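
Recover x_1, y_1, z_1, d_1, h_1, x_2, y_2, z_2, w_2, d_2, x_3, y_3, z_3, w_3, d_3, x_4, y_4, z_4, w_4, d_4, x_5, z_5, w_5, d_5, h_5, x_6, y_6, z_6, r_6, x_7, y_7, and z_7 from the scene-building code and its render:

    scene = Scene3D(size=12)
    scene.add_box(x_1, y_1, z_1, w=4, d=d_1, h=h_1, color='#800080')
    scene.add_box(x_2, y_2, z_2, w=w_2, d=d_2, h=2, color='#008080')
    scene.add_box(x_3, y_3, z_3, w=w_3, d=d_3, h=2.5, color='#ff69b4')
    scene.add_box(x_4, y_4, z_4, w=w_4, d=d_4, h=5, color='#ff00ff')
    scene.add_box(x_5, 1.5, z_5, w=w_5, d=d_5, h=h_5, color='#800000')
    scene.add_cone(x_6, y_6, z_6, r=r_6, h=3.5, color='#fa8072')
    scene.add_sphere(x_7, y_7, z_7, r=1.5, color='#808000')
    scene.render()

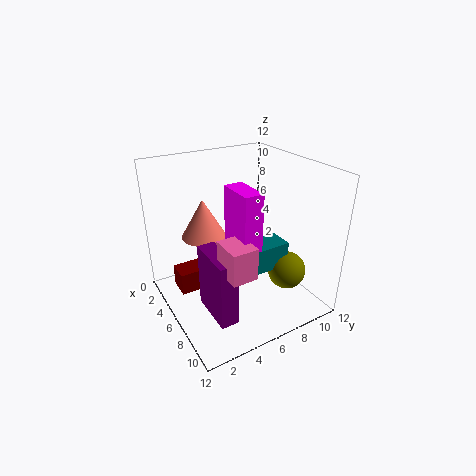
x_1 = 5.5; y_1 = 2.5; z_1 = 0.5; d_1 = 1.5; h_1 = 5.5; x_2 = 7.5; y_2 = 5; z_2 = 4.5; w_2 = 2; d_2 = 3.5; x_3 = 8; y_3 = 3; z_3 = 5; w_3 = 2.5; d_3 = 2; x_4 = 6.5; y_4 = 4.5; z_4 = 6; w_4 = 3; d_4 = 1.5; x_5 = 2; z_5 = 0.5; w_5 = 2; d_5 = 3.5; h_5 = 2; x_6 = 2.5; y_6 = 4.5; z_6 = 5; r_6 = 2; x_7 = 9.5; y_7 = 8.5; z_7 = 4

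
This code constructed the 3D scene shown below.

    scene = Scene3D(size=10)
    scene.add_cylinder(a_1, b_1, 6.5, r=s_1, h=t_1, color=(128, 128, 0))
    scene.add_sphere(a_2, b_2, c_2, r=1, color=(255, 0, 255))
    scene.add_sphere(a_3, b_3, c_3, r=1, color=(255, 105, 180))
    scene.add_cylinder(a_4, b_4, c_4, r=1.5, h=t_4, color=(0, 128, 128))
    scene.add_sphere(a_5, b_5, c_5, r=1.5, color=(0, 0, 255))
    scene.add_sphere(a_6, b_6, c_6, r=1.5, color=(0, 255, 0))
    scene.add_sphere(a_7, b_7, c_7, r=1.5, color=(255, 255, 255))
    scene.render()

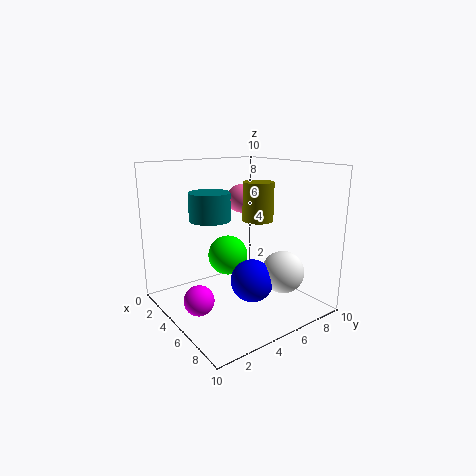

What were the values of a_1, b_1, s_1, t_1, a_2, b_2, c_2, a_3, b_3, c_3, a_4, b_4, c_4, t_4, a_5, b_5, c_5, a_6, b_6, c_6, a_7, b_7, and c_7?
a_1 = 6.5; b_1 = 5.5; s_1 = 1; t_1 = 2.5; a_2 = 5.5; b_2 = 1.5; c_2 = 1.5; a_3 = 4; b_3 = 6; c_3 = 7.5; a_4 = 3; b_4 = 4; c_4 = 6; t_4 = 2; a_5 = 6; b_5 = 5.5; c_5 = 2; a_6 = 3; b_6 = 5.5; c_6 = 3; a_7 = 7; b_7 = 7.5; c_7 = 2.5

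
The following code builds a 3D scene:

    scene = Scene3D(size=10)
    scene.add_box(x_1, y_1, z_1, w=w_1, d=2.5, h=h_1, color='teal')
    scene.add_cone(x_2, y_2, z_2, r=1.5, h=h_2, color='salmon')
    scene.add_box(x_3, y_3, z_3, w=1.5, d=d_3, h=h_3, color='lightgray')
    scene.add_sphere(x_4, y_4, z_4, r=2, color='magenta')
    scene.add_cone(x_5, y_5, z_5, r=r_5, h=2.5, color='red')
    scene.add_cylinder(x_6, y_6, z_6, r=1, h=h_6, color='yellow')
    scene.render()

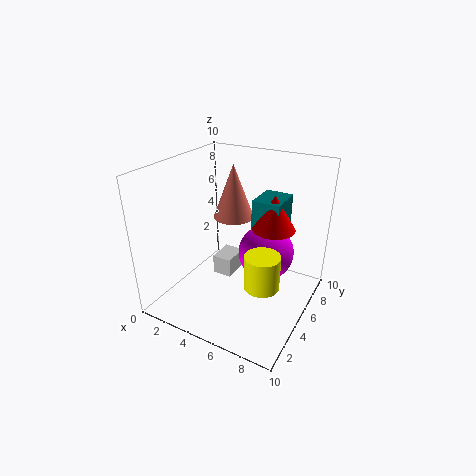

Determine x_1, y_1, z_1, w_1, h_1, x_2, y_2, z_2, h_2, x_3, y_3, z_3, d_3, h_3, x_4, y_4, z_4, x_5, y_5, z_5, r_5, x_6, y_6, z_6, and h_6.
x_1 = 5.5, y_1 = 6, z_1 = 3.5, w_1 = 2, h_1 = 4, x_2 = 3.5, y_2 = 7, z_2 = 5.5, h_2 = 4, x_3 = 2.5, y_3 = 5.5, z_3 = 1, d_3 = 2, h_3 = 1.5, x_4 = 6.5, y_4 = 6.5, z_4 = 3.5, x_5 = 7, y_5 = 6.5, z_5 = 5.5, r_5 = 1.5, x_6 = 8.5, y_6 = 1.5, z_6 = 4.5, h_6 = 2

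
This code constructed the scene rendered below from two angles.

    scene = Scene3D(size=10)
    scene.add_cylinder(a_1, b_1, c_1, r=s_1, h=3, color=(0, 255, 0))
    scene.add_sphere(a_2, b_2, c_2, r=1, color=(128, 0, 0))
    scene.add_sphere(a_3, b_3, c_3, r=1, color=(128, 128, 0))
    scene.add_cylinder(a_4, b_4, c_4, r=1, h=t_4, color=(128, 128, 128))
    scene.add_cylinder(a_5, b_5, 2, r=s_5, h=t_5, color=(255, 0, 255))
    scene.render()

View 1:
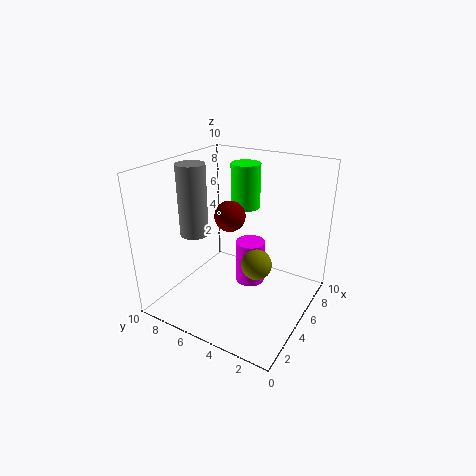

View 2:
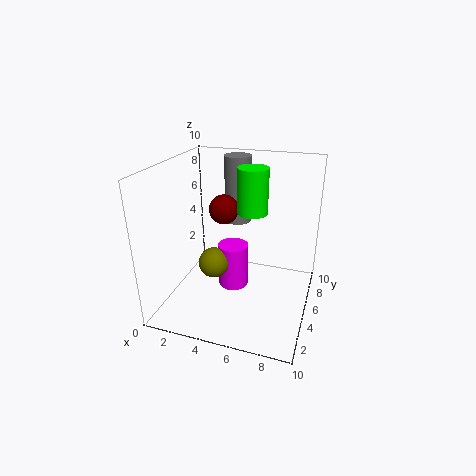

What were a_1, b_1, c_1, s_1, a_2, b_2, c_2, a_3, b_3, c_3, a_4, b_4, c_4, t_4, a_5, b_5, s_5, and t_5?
a_1 = 6
b_1 = 5
c_1 = 7
s_1 = 1
a_2 = 4
b_2 = 5
c_2 = 7
a_3 = 4
b_3 = 3
c_3 = 4
a_4 = 4
b_4 = 8
c_4 = 5
t_4 = 5
a_5 = 5
b_5 = 4
s_5 = 1
t_5 = 3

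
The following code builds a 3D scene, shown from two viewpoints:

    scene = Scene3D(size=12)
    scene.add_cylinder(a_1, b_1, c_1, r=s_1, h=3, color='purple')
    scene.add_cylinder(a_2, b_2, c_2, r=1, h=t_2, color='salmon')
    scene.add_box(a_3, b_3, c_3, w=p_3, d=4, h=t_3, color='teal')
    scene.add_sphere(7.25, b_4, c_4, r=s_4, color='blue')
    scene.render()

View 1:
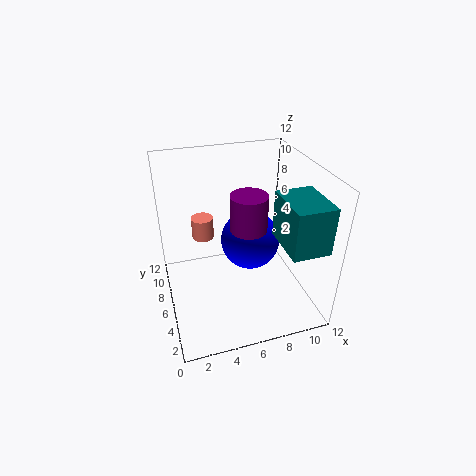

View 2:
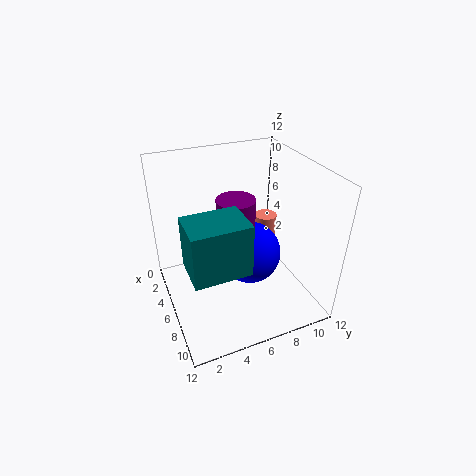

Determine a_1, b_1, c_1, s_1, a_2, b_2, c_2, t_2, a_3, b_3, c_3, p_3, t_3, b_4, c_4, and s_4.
a_1 = 6.75, b_1 = 5.5, c_1 = 7, s_1 = 1.5, a_2 = 3.75, b_2 = 9.75, c_2 = 4.25, t_2 = 2, a_3 = 8.5, b_3 = 0.75, c_3 = 6.75, p_3 = 3, t_3 = 3.75, b_4 = 6.5, c_4 = 5.25, s_4 = 2.5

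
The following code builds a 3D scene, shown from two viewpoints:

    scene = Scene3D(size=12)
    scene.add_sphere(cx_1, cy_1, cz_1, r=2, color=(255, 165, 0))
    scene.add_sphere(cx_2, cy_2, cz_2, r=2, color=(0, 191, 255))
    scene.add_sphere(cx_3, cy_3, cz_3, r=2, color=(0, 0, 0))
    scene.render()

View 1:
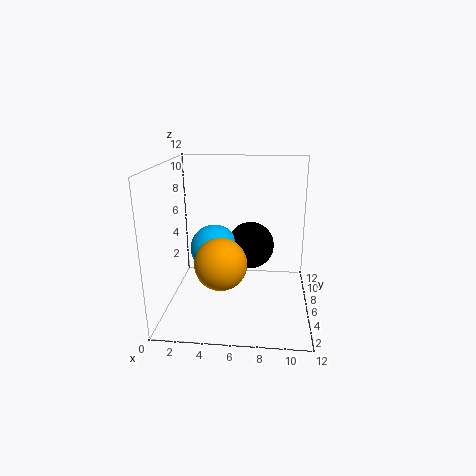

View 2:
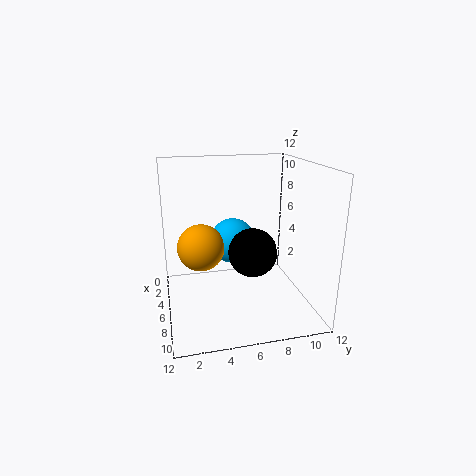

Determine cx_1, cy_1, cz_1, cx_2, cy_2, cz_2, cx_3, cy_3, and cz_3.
cx_1 = 5, cy_1 = 3, cz_1 = 5, cx_2 = 4, cy_2 = 6, cz_2 = 5, cx_3 = 7, cy_3 = 7, cz_3 = 5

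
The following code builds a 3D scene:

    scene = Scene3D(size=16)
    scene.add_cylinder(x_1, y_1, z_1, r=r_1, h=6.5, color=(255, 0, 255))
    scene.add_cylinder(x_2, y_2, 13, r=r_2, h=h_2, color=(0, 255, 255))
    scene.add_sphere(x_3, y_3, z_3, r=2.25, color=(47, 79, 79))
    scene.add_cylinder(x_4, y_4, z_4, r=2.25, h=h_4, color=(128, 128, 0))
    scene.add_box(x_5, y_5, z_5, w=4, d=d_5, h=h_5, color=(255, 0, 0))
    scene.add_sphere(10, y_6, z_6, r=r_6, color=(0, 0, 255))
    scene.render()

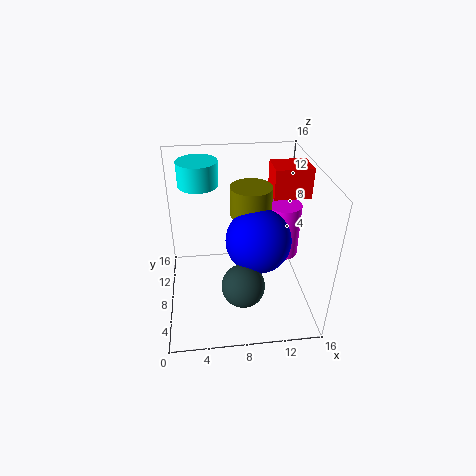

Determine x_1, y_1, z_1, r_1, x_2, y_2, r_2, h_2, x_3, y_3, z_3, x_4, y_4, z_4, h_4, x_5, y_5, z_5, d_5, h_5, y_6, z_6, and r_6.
x_1 = 13.75, y_1 = 10.5, z_1 = 4, r_1 = 2, x_2 = 4, y_2 = 11.5, r_2 = 2.25, h_2 = 2.75, x_3 = 8, y_3 = 3.5, z_3 = 5, x_4 = 9.5, y_4 = 8.75, z_4 = 10.5, h_4 = 3.25, x_5 = 11.75, y_5 = 7.75, z_5 = 12.5, d_5 = 3.25, h_5 = 3.25, y_6 = 6.5, z_6 = 8.5, r_6 = 3.5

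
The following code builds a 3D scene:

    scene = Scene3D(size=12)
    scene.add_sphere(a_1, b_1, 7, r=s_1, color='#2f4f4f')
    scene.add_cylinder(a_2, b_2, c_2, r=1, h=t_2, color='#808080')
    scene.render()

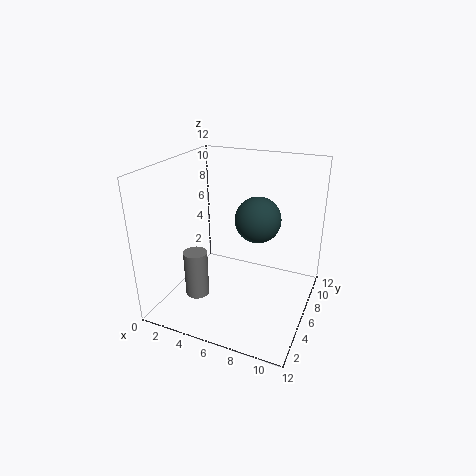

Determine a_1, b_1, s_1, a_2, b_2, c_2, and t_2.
a_1 = 7, b_1 = 8, s_1 = 2, a_2 = 3, b_2 = 4, c_2 = 1, t_2 = 4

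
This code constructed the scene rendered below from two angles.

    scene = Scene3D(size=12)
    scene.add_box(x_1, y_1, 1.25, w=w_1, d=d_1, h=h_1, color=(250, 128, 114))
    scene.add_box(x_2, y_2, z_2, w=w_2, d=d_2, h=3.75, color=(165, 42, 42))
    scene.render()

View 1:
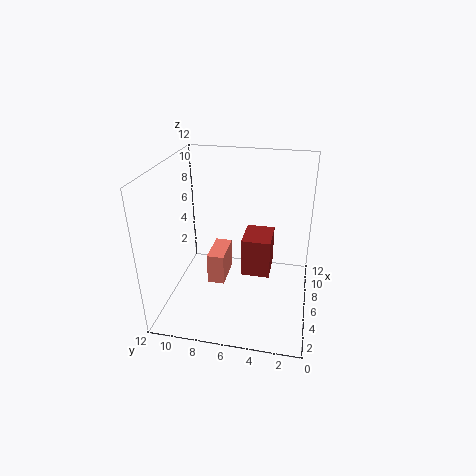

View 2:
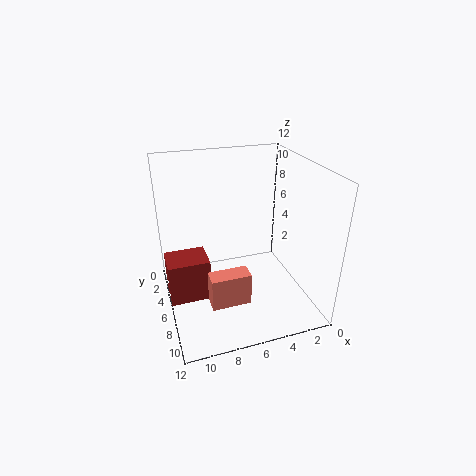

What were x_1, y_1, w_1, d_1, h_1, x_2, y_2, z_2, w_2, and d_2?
x_1 = 5.75; y_1 = 7.25; w_1 = 3.25; d_1 = 1.5; h_1 = 2.75; x_2 = 8.5; y_2 = 3.5; z_2 = 0.5; w_2 = 3.5; d_2 = 2.75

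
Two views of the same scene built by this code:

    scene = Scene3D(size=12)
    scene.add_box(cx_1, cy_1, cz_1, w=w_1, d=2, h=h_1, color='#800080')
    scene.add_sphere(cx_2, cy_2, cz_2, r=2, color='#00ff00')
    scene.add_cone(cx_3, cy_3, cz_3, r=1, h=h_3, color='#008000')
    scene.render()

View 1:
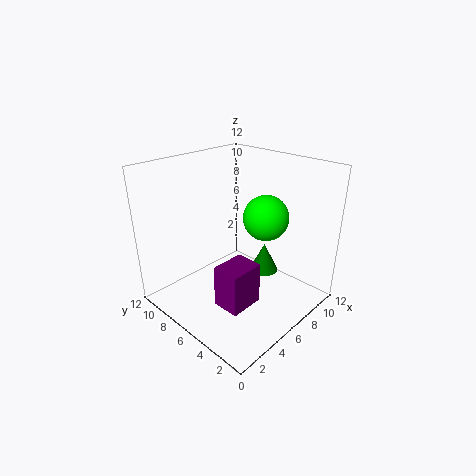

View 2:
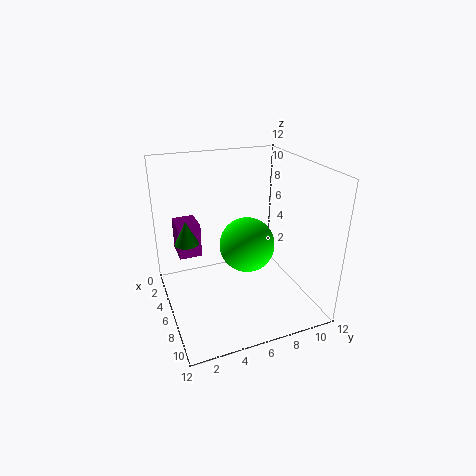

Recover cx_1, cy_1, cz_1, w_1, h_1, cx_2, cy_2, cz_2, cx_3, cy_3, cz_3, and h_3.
cx_1 = 1, cy_1 = 1.5, cz_1 = 3.5, w_1 = 2.5, h_1 = 3, cx_2 = 9, cy_2 = 5.5, cz_2 = 7, cx_3 = 4.5, cy_3 = 2, cz_3 = 5.5, h_3 = 2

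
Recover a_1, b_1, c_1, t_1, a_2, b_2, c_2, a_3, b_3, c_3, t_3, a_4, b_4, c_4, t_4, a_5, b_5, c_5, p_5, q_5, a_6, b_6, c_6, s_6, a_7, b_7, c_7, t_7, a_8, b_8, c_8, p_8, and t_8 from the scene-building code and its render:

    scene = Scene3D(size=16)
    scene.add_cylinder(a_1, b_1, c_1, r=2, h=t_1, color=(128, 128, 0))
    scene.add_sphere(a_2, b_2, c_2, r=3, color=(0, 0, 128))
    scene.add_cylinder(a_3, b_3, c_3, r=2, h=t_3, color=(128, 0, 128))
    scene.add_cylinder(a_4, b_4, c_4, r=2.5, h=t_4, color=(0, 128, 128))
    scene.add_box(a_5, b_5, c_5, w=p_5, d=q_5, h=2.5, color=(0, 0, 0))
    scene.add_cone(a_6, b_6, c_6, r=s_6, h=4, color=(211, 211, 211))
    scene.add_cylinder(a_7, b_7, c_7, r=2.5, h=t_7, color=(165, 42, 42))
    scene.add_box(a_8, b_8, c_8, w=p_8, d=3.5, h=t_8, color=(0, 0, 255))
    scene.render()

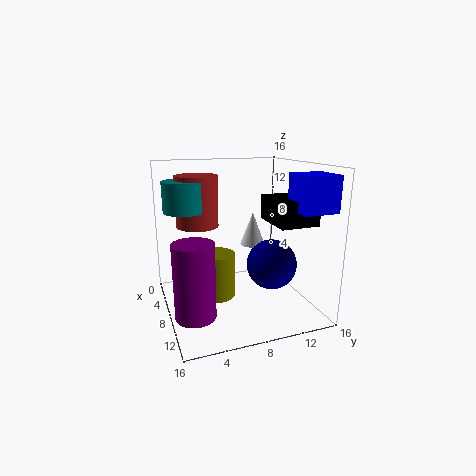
a_1 = 8, b_1 = 5.5, c_1 = 1.5, t_1 = 5, a_2 = 7.5, b_2 = 12.5, c_2 = 4, a_3 = 12.5, b_3 = 2, c_3 = 2, t_3 = 7.5, a_4 = 4, b_4 = 3, c_4 = 10.5, t_4 = 3.5, a_5 = 9.5, b_5 = 10, c_5 = 10.5, p_5 = 5, q_5 = 4, a_6 = 5, b_6 = 11, c_6 = 6, s_6 = 1.5, a_7 = 3.5, b_7 = 4.5, c_7 = 8.5, t_7 = 6, a_8 = 12.5, b_8 = 11.5, c_8 = 12, p_8 = 3.5, t_8 = 3.5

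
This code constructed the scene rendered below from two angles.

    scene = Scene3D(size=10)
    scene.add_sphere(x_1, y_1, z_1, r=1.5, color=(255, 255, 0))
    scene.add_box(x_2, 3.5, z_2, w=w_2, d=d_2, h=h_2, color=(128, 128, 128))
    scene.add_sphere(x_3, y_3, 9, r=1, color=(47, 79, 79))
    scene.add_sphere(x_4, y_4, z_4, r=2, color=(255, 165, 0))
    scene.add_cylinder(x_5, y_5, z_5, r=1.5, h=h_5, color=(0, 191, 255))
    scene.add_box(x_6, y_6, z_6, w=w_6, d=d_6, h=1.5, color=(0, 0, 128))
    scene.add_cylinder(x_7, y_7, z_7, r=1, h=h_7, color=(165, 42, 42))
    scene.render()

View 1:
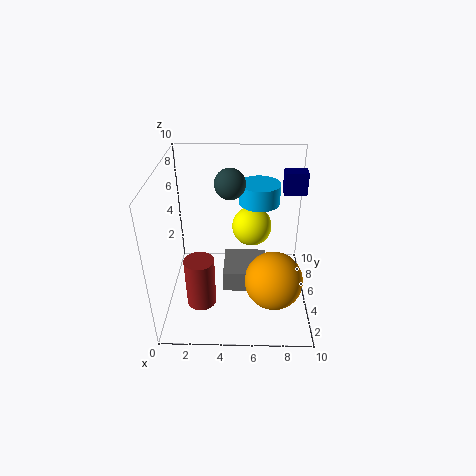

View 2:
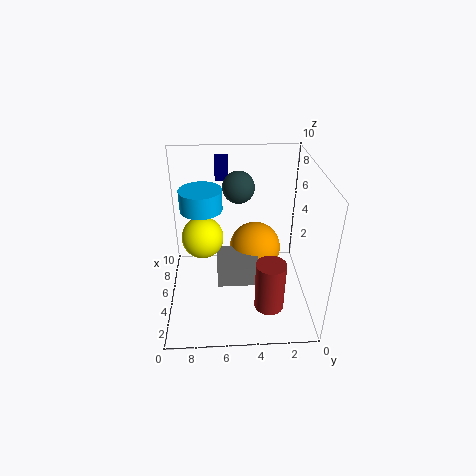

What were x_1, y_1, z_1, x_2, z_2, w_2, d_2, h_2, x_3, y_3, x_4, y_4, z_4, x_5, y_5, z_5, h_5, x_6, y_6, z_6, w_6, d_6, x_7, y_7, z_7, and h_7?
x_1 = 6
y_1 = 7.5
z_1 = 4.5
x_2 = 4
z_2 = 1.5
w_2 = 3
d_2 = 3
h_2 = 1.5
x_3 = 4.5
y_3 = 5
x_4 = 7.5
y_4 = 3.5
z_4 = 2.5
x_5 = 6.5
y_5 = 7.5
z_5 = 6.5
h_5 = 1.5
x_6 = 8
y_6 = 5.5
z_6 = 8
w_6 = 1.5
d_6 = 1
x_7 = 2.5
y_7 = 3
z_7 = 1
h_7 = 3.5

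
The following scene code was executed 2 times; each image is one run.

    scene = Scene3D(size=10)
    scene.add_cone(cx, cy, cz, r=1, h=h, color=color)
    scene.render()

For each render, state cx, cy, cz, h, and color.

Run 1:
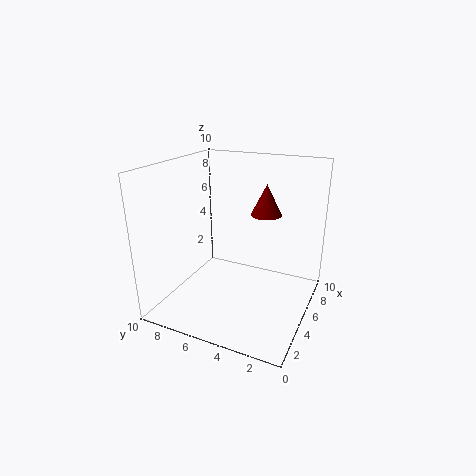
cx = 5, cy = 3, cz = 7, h = 2, color = 'maroon'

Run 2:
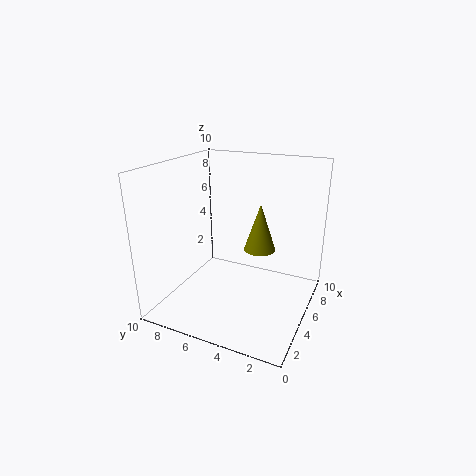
cx = 4, cy = 3, cz = 5, h = 3, color = 'olive'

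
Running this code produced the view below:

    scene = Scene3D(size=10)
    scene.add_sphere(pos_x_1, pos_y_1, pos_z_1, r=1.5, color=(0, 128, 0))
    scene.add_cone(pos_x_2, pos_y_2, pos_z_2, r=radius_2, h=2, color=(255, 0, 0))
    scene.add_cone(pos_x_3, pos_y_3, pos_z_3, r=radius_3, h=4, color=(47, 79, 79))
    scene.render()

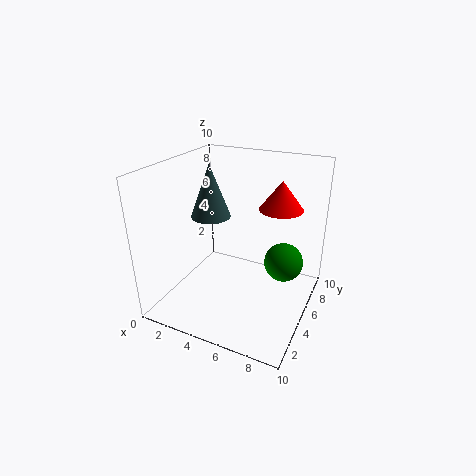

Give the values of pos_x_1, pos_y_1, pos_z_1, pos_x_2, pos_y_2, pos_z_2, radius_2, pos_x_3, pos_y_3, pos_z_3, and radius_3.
pos_x_1 = 7.5; pos_y_1 = 8; pos_z_1 = 2; pos_x_2 = 7.5; pos_y_2 = 6.5; pos_z_2 = 7; radius_2 = 1.5; pos_x_3 = 2; pos_y_3 = 6.5; pos_z_3 = 5.5; radius_3 = 1.5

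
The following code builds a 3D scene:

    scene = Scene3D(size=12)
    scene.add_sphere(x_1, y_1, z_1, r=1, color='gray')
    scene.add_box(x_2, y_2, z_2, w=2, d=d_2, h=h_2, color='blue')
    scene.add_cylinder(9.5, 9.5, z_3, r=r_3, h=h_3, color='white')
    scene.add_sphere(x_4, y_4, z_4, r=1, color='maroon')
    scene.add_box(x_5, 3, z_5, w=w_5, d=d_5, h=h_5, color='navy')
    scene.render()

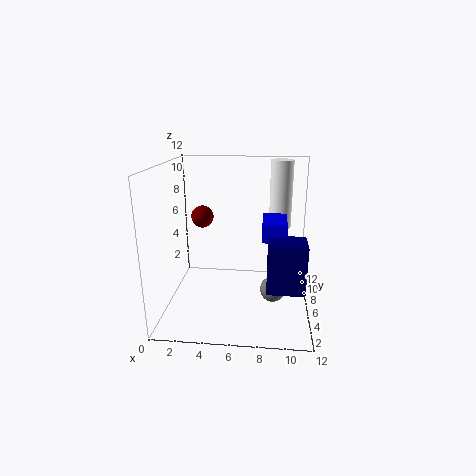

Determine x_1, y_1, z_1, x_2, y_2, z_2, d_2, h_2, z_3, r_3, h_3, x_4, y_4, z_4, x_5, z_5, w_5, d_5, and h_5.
x_1 = 9, y_1 = 4, z_1 = 2.5, x_2 = 8, y_2 = 5, z_2 = 6, d_2 = 3.5, h_2 = 1.5, z_3 = 6, r_3 = 1, h_3 = 6, x_4 = 2.5, y_4 = 8.5, z_4 = 7, x_5 = 8.5, z_5 = 2.5, w_5 = 3, d_5 = 2.5, h_5 = 4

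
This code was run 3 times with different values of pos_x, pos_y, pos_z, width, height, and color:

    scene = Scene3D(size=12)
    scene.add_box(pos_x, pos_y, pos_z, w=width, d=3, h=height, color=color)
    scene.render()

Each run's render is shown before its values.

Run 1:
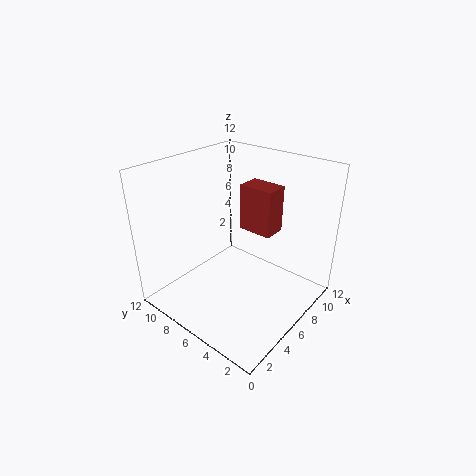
pos_x = 7.5, pos_y = 4, pos_z = 6, width = 2, height = 4, color = 'brown'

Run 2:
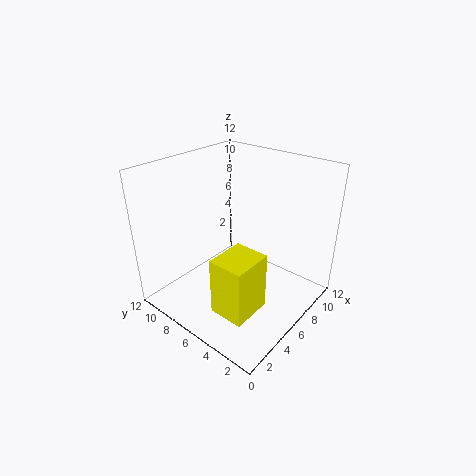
pos_x = 2.5, pos_y = 3, pos_z = 0.5, width = 3.5, height = 5, color = 'yellow'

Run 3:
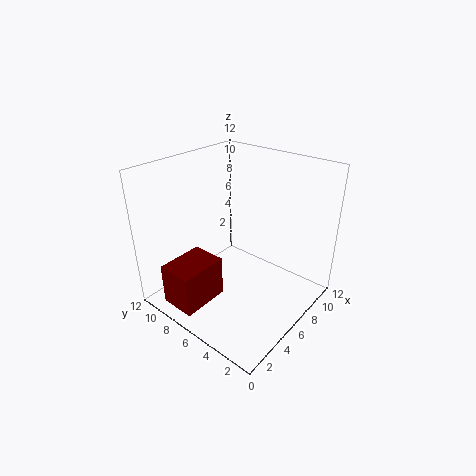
pos_x = 0.5, pos_y = 6.5, pos_z = 1, width = 4, height = 3.5, color = 'maroon'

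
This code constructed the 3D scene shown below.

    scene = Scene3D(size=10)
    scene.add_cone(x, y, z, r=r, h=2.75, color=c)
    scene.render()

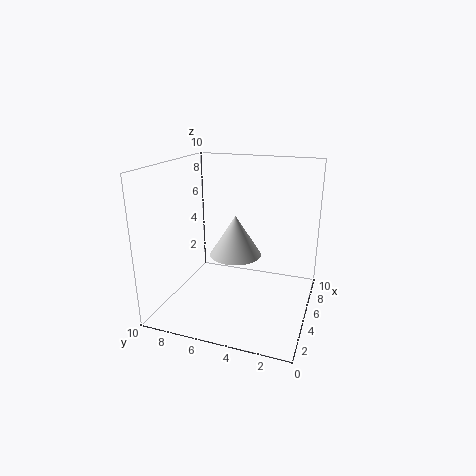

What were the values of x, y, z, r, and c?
x = 4.5
y = 5
z = 4
r = 1.75
c = 'lightgray'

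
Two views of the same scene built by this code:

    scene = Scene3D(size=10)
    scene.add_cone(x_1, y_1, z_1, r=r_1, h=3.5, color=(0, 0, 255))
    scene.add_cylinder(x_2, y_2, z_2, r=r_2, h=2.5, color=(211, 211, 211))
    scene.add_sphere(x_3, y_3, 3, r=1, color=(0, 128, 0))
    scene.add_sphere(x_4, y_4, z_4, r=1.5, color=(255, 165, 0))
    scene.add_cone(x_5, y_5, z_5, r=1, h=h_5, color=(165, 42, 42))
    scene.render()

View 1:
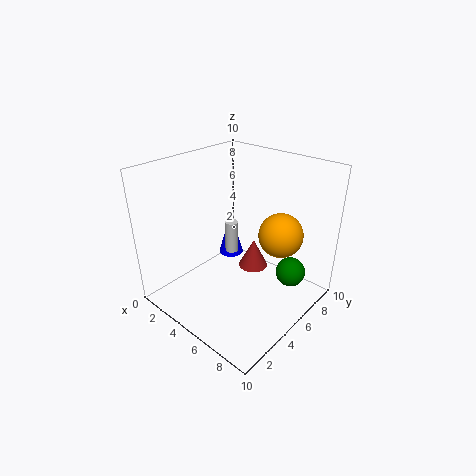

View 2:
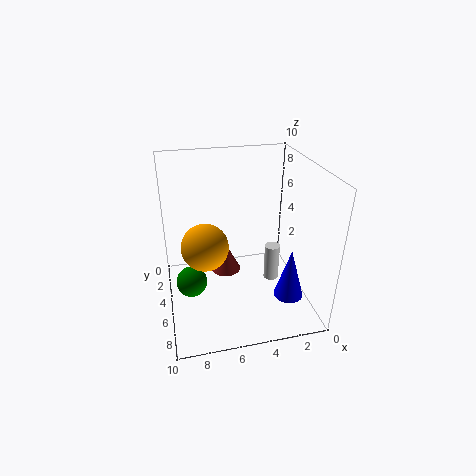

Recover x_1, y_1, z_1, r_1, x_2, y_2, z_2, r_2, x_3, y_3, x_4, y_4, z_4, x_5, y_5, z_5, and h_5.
x_1 = 2; y_1 = 7.5; z_1 = 1.5; r_1 = 1; x_2 = 3; y_2 = 6.5; z_2 = 2.5; r_2 = 0.5; x_3 = 8.5; y_3 = 6.5; x_4 = 7.5; y_4 = 6.5; z_4 = 5.5; x_5 = 6; y_5 = 5.5; z_5 = 3; h_5 = 2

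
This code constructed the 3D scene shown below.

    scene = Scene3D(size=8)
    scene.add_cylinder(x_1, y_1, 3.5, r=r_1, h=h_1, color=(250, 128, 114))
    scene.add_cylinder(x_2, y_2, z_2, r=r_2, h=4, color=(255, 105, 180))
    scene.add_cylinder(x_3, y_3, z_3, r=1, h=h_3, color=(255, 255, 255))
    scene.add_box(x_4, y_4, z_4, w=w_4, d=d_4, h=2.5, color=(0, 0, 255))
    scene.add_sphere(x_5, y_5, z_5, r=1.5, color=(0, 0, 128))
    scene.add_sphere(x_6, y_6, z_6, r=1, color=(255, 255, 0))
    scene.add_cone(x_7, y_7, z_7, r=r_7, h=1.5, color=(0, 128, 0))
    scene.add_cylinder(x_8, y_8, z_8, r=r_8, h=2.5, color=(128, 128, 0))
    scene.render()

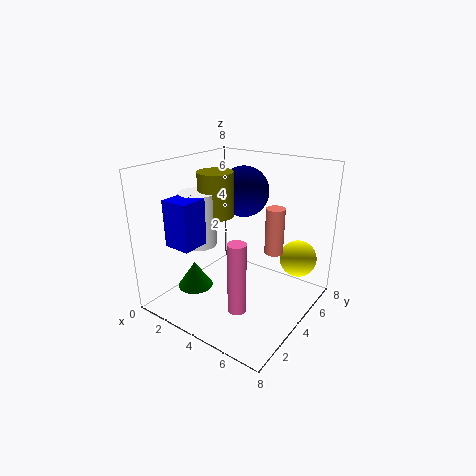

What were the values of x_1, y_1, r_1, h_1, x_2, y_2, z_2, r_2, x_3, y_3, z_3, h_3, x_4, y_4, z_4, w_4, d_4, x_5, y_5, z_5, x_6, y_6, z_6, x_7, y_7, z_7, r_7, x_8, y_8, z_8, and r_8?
x_1 = 6
y_1 = 4.5
r_1 = 0.5
h_1 = 2.5
x_2 = 5
y_2 = 2.5
z_2 = 0.5
r_2 = 0.5
x_3 = 2
y_3 = 3
z_3 = 3.5
h_3 = 3
x_4 = 1.5
y_4 = 1
z_4 = 4
w_4 = 1.5
d_4 = 1.5
x_5 = 3
y_5 = 6
z_5 = 6
x_6 = 7
y_6 = 5.5
z_6 = 3
x_7 = 2
y_7 = 2.5
z_7 = 1
r_7 = 1
x_8 = 2.5
y_8 = 4
z_8 = 5
r_8 = 1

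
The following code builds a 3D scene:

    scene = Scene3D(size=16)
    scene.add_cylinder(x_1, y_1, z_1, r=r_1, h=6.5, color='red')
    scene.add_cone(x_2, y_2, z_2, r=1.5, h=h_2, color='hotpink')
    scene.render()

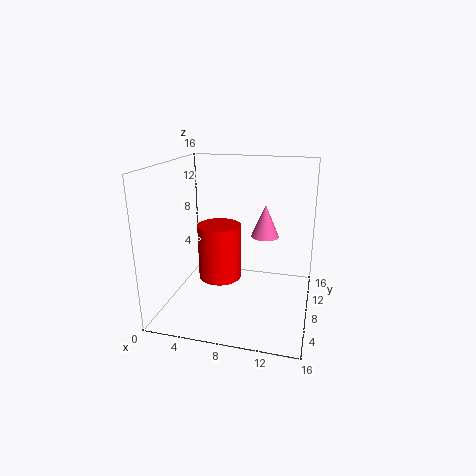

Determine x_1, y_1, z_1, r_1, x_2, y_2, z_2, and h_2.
x_1 = 5.5, y_1 = 9, z_1 = 2.5, r_1 = 2.5, x_2 = 11, y_2 = 8, z_2 = 8.5, h_2 = 3.5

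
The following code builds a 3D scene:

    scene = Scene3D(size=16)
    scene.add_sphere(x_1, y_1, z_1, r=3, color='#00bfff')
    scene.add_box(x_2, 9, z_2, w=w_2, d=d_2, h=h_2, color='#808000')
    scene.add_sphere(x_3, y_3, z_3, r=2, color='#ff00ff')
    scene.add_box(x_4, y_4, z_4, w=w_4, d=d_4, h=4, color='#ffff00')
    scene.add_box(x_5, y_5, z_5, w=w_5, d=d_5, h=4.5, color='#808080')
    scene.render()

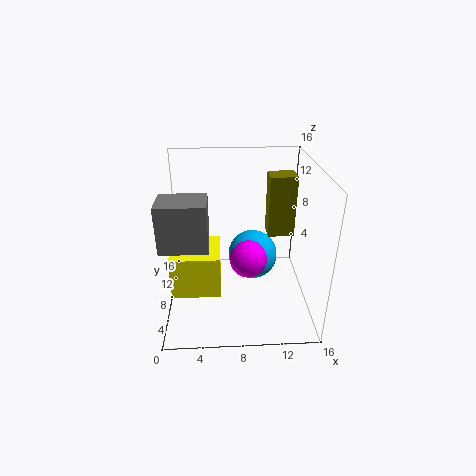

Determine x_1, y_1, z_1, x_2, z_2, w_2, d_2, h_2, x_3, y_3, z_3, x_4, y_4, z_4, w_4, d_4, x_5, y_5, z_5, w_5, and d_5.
x_1 = 10, y_1 = 11, z_1 = 4, x_2 = 11.5, z_2 = 7.5, w_2 = 3, d_2 = 2.5, h_2 = 7, x_3 = 9, y_3 = 6, z_3 = 6.5, x_4 = 1.5, y_4 = 0.5, z_4 = 6, w_4 = 4.5, d_4 = 4.5, x_5 = 0.5, y_5 = 1.5, z_5 = 10, w_5 = 4.5, d_5 = 3.5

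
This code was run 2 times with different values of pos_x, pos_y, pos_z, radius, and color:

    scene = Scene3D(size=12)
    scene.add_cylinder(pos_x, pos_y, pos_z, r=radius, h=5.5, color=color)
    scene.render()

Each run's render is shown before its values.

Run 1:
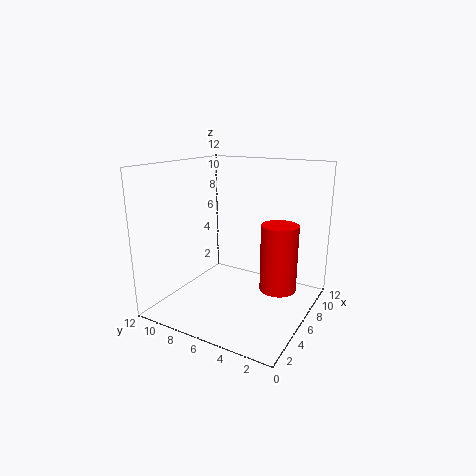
pos_x = 6.5; pos_y = 2.5; pos_z = 2; radius = 1.5; color = 'red'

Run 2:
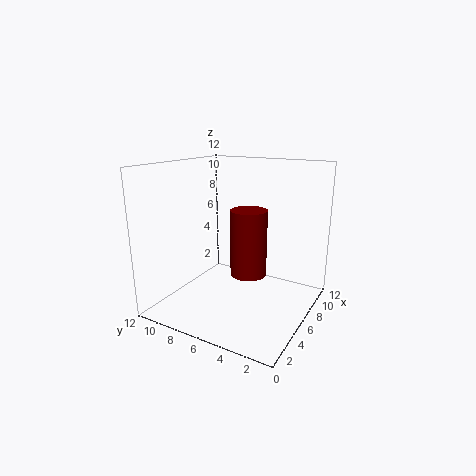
pos_x = 6; pos_y = 5; pos_z = 3; radius = 1.5; color = 'maroon'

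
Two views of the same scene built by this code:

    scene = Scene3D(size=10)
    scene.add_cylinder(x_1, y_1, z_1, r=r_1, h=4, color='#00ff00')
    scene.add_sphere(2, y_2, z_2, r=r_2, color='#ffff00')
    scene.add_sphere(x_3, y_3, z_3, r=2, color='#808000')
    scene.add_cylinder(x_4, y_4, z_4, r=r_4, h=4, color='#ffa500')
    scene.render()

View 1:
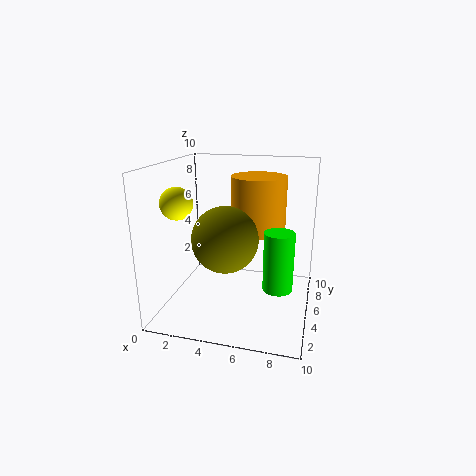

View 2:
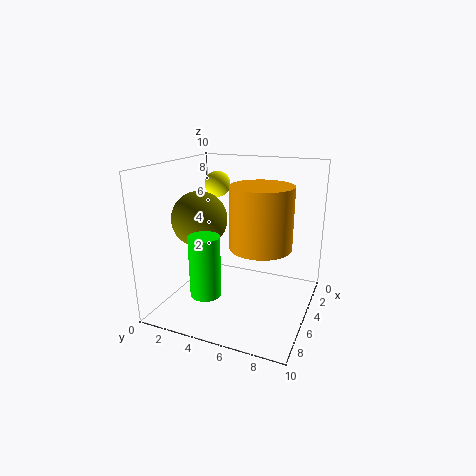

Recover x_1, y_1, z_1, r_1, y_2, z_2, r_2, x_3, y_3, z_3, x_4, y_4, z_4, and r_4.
x_1 = 8
y_1 = 4
z_1 = 2
r_1 = 1
y_2 = 2
z_2 = 8
r_2 = 1
x_3 = 5
y_3 = 2
z_3 = 6
x_4 = 6
y_4 = 7
z_4 = 5
r_4 = 2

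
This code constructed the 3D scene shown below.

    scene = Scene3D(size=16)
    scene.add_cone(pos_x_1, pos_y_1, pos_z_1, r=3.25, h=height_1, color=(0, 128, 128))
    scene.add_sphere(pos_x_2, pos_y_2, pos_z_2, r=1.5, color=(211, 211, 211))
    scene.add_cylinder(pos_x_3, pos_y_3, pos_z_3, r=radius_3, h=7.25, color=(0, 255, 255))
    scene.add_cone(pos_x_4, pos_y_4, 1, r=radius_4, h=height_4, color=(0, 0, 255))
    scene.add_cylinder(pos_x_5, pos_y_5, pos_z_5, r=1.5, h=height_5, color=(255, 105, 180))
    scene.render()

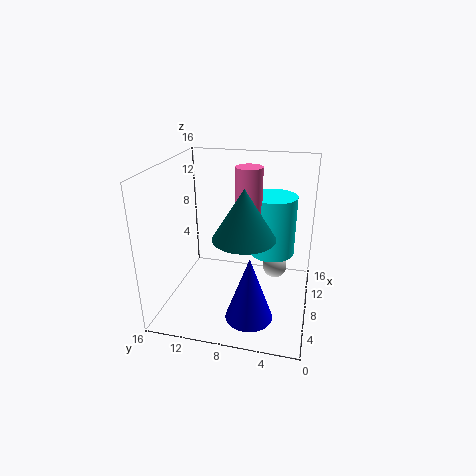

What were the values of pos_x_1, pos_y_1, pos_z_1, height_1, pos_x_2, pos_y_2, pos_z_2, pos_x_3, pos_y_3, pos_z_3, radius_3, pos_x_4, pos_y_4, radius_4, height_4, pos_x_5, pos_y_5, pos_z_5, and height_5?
pos_x_1 = 5.5; pos_y_1 = 6.75; pos_z_1 = 9.25; height_1 = 5.25; pos_x_2 = 12.25; pos_y_2 = 4.25; pos_z_2 = 2.5; pos_x_3 = 12.25; pos_y_3 = 4.75; pos_z_3 = 4.5; radius_3 = 2.75; pos_x_4 = 3.75; pos_y_4 = 5.75; radius_4 = 2.5; height_4 = 7; pos_x_5 = 10; pos_y_5 = 7.25; pos_z_5 = 9.75; height_5 = 5.75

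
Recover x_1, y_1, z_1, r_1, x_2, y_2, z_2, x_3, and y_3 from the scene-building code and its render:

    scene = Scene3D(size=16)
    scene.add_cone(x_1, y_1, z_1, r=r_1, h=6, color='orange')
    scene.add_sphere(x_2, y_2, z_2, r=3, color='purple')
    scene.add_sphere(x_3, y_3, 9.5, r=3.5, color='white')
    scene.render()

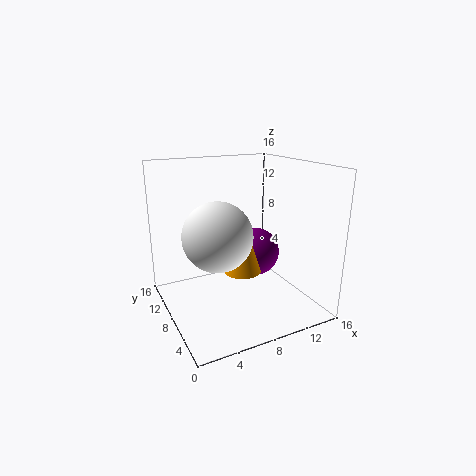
x_1 = 7.5, y_1 = 6, z_1 = 5, r_1 = 2, x_2 = 12, y_2 = 11, z_2 = 4.5, x_3 = 4.5, y_3 = 5.5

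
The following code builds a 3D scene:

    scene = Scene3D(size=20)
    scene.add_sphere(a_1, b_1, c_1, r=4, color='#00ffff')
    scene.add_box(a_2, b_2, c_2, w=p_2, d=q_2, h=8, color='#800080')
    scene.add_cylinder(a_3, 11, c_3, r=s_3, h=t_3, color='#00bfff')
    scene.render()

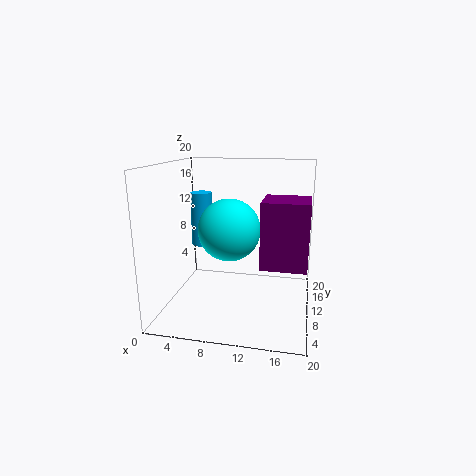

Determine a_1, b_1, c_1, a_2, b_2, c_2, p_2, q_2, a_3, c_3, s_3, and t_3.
a_1 = 9.5
b_1 = 7
c_1 = 12
a_2 = 14
b_2 = 3
c_2 = 8.5
p_2 = 5.5
q_2 = 5.5
a_3 = 4.5
c_3 = 8.5
s_3 = 1.5
t_3 = 7.5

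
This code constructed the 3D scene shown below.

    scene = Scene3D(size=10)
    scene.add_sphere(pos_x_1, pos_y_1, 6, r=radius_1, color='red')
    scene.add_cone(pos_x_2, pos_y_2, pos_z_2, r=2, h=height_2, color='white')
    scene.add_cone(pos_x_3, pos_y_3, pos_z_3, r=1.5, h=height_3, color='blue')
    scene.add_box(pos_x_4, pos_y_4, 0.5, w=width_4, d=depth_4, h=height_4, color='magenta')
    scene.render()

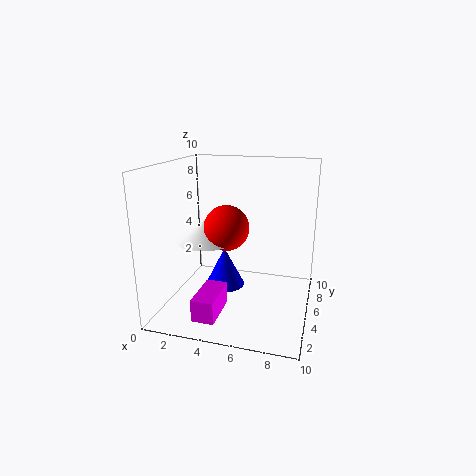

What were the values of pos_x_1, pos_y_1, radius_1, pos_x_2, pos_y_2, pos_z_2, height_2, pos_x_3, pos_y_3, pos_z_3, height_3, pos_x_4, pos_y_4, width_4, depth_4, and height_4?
pos_x_1 = 4.5, pos_y_1 = 4, radius_1 = 1.5, pos_x_2 = 3, pos_y_2 = 4, pos_z_2 = 5, height_2 = 1.5, pos_x_3 = 3.5, pos_y_3 = 6.5, pos_z_3 = 0.5, height_3 = 3, pos_x_4 = 3, pos_y_4 = 1, width_4 = 1.5, depth_4 = 3, height_4 = 1.5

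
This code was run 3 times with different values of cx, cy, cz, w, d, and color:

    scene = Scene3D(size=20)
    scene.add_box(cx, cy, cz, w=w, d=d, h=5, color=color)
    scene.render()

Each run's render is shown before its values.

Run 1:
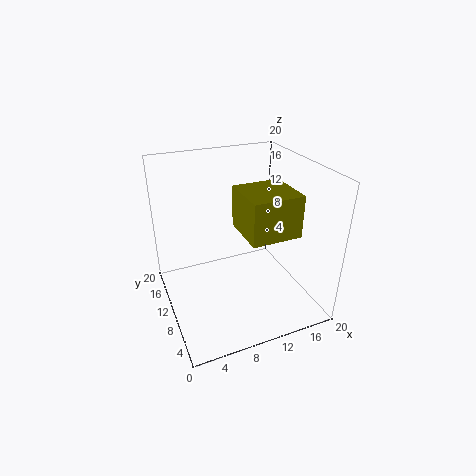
cx = 8, cy = 1, cz = 14, w = 6, d = 6, color = 'olive'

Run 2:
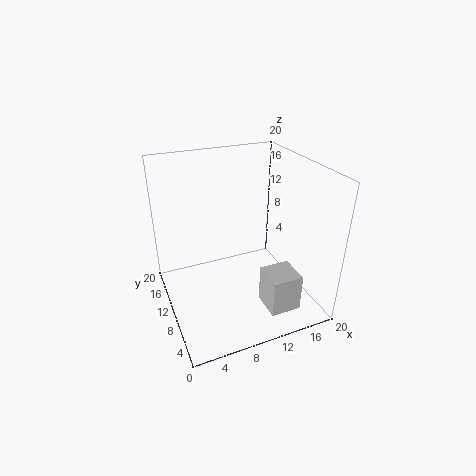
cx = 11, cy = 1, cz = 3, w = 4, d = 4, color = 'lightgray'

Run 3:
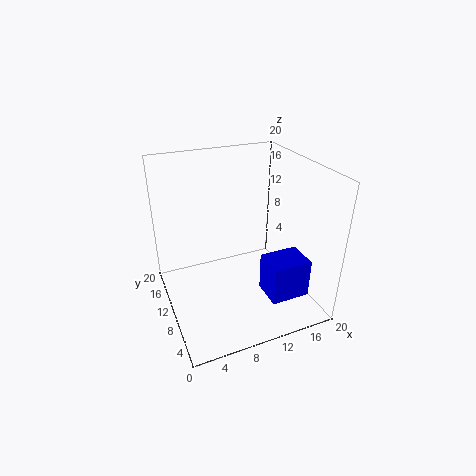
cx = 11, cy = 1, cz = 5, w = 5, d = 4, color = 'blue'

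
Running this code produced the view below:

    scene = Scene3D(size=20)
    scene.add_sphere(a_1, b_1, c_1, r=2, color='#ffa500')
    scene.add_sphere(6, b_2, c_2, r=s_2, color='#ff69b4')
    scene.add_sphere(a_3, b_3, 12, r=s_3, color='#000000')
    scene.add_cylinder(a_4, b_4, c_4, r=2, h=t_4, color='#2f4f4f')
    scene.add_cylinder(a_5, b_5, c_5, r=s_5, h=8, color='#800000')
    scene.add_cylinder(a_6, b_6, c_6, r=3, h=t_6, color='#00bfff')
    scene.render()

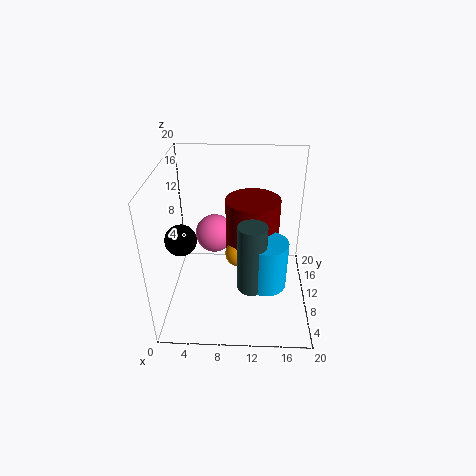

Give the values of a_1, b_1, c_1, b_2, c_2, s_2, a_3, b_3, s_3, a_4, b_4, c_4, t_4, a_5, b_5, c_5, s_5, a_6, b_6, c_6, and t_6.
a_1 = 10, b_1 = 12, c_1 = 6, b_2 = 16, c_2 = 7, s_2 = 3, a_3 = 3, b_3 = 6, s_3 = 2, a_4 = 12, b_4 = 8, c_4 = 3, t_4 = 10, a_5 = 12, b_5 = 14, c_5 = 6, s_5 = 4, a_6 = 14, b_6 = 9, c_6 = 3, t_6 = 7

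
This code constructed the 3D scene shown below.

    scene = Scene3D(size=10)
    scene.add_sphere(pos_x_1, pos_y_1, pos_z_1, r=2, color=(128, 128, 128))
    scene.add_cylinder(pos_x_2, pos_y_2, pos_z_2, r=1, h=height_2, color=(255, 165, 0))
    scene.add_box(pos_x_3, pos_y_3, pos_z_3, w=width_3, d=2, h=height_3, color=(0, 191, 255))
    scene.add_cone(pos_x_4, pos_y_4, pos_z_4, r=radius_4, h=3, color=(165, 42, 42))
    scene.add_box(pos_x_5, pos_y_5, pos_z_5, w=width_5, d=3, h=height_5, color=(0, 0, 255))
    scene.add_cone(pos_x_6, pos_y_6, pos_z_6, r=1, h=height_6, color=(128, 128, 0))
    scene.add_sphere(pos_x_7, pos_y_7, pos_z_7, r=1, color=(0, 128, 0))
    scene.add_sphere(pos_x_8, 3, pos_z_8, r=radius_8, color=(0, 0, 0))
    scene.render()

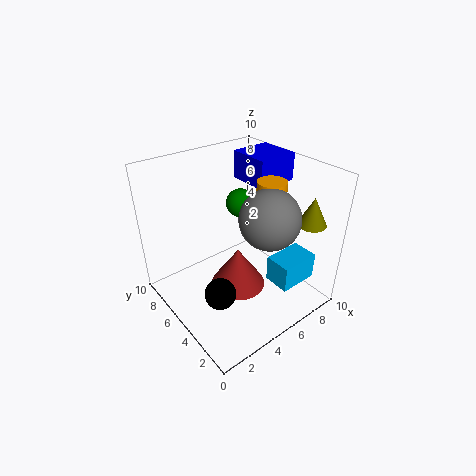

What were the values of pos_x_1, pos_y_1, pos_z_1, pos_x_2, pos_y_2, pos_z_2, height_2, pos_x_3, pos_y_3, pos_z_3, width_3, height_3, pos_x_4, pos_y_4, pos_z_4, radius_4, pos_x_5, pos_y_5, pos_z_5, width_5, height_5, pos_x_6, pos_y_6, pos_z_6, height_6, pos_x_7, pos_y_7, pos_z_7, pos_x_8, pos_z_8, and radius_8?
pos_x_1 = 6
pos_y_1 = 3
pos_z_1 = 7
pos_x_2 = 7
pos_y_2 = 4
pos_z_2 = 7
height_2 = 2
pos_x_3 = 7
pos_y_3 = 2
pos_z_3 = 1
width_3 = 3
height_3 = 2
pos_x_4 = 5
pos_y_4 = 5
pos_z_4 = 1
radius_4 = 2
pos_x_5 = 7
pos_y_5 = 5
pos_z_5 = 8
width_5 = 3
height_5 = 2
pos_x_6 = 9
pos_y_6 = 2
pos_z_6 = 6
height_6 = 2
pos_x_7 = 6
pos_y_7 = 6
pos_z_7 = 7
pos_x_8 = 2
pos_z_8 = 3
radius_8 = 1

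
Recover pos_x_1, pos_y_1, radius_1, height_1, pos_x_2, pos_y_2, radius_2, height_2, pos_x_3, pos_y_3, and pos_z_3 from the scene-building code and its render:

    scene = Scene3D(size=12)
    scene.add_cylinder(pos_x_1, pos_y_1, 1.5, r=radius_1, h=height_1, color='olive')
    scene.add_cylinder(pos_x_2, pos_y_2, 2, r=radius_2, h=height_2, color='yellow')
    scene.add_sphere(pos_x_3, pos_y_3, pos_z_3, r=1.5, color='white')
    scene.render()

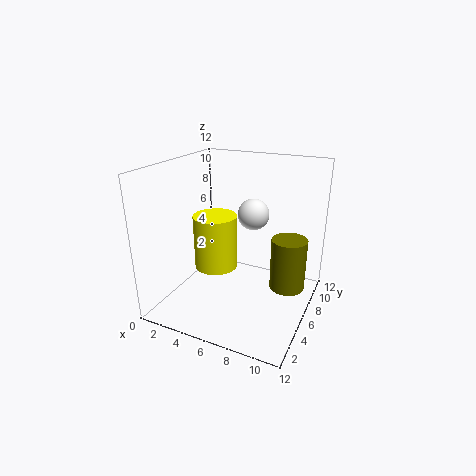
pos_x_1 = 10, pos_y_1 = 7.5, radius_1 = 1.5, height_1 = 4.5, pos_x_2 = 3, pos_y_2 = 7.5, radius_2 = 2, height_2 = 5, pos_x_3 = 5.5, pos_y_3 = 10.5, pos_z_3 = 6.5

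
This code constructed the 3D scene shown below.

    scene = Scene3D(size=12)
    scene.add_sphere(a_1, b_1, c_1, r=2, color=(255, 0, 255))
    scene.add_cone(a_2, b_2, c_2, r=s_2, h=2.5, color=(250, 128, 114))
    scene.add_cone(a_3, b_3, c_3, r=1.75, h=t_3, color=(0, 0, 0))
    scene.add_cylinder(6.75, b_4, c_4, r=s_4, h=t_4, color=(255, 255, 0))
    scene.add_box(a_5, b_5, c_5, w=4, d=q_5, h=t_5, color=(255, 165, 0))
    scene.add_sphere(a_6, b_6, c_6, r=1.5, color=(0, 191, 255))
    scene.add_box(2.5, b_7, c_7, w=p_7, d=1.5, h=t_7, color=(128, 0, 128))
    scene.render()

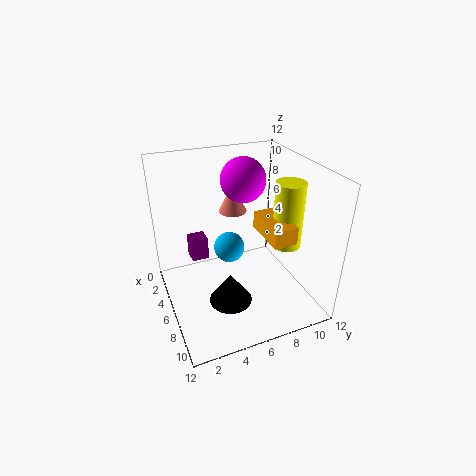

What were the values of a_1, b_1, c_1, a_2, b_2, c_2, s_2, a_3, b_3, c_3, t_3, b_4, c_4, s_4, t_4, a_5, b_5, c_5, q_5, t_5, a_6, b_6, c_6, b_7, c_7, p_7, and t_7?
a_1 = 3
b_1 = 7.75
c_1 = 9.75
a_2 = 3
b_2 = 6.75
c_2 = 7
s_2 = 1.25
a_3 = 8
b_3 = 4.5
c_3 = 1.5
t_3 = 2.5
b_4 = 10.25
c_4 = 4.75
s_4 = 1.25
t_4 = 5.75
a_5 = 4.75
b_5 = 8
c_5 = 6
q_5 = 2
t_5 = 1.5
a_6 = 2
b_6 = 6.75
c_6 = 2.5
b_7 = 2.5
c_7 = 3.25
p_7 = 1.5
t_7 = 2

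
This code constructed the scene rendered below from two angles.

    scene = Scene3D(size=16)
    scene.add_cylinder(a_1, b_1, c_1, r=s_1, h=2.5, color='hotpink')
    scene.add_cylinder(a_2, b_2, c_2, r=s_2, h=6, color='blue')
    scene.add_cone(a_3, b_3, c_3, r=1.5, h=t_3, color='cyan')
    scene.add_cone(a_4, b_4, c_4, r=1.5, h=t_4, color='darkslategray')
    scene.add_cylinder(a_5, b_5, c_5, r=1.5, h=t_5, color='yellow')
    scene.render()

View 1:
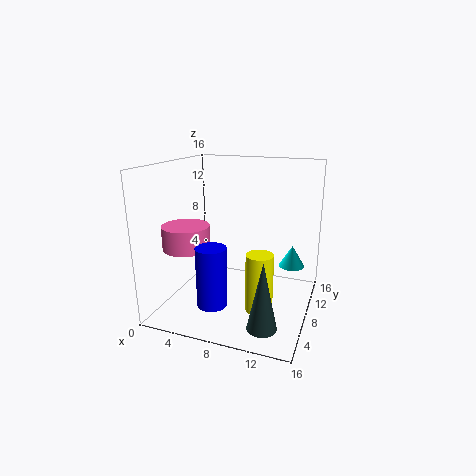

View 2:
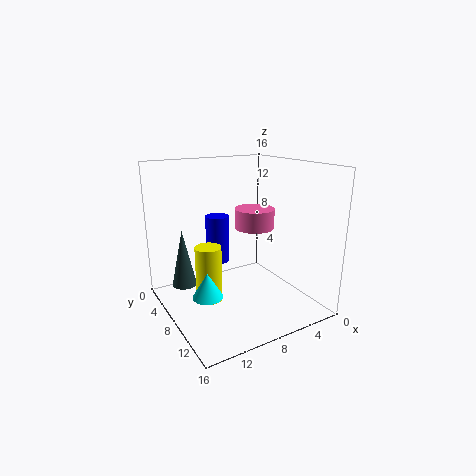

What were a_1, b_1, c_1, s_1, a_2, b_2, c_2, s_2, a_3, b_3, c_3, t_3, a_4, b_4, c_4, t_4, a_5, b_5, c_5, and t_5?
a_1 = 3.5
b_1 = 4.5
c_1 = 7.5
s_1 = 2.5
a_2 = 7.5
b_2 = 2
c_2 = 3
s_2 = 1.5
a_3 = 13.5
b_3 = 11.5
c_3 = 4
t_3 = 2.5
a_4 = 12.5
b_4 = 2.5
c_4 = 1
t_4 = 7
a_5 = 11
b_5 = 6.5
c_5 = 0.5
t_5 = 6.5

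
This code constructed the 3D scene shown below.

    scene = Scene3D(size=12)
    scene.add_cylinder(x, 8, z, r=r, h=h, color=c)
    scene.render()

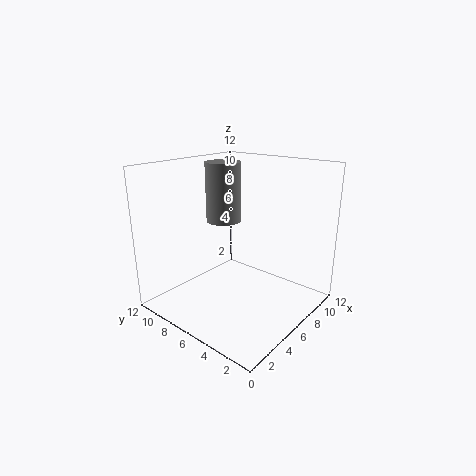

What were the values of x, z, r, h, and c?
x = 6.5, z = 7, r = 1.5, h = 5, c = 'gray'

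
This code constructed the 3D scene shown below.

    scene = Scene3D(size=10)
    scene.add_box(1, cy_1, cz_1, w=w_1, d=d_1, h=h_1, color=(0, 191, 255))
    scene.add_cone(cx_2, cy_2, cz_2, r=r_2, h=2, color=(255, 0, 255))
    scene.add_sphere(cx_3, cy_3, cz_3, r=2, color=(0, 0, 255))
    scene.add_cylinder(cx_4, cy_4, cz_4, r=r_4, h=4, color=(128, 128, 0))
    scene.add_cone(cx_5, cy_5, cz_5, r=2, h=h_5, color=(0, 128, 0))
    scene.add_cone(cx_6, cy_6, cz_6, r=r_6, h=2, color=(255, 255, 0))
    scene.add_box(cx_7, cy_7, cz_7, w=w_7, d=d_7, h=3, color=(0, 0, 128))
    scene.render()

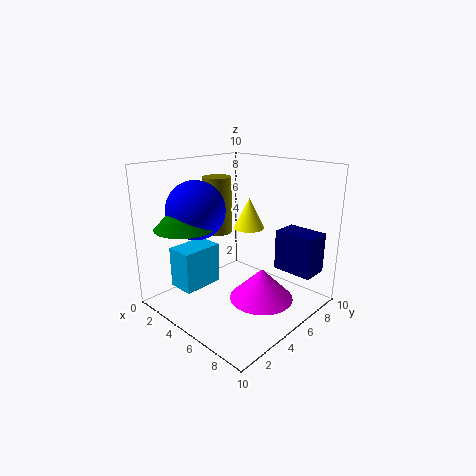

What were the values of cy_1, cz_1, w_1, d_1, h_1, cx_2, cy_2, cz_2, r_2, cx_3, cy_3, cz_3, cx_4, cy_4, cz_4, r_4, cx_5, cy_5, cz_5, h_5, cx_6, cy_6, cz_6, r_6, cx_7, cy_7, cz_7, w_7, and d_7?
cy_1 = 2
cz_1 = 1
w_1 = 2
d_1 = 3
h_1 = 3
cx_2 = 8
cy_2 = 4
cz_2 = 2
r_2 = 2
cx_3 = 3
cy_3 = 3
cz_3 = 7
cx_4 = 3
cy_4 = 5
cz_4 = 5
r_4 = 1
cx_5 = 3
cy_5 = 2
cz_5 = 6
h_5 = 2
cx_6 = 6
cy_6 = 5
cz_6 = 6
r_6 = 1
cx_7 = 6
cy_7 = 8
cz_7 = 2
w_7 = 3
d_7 = 2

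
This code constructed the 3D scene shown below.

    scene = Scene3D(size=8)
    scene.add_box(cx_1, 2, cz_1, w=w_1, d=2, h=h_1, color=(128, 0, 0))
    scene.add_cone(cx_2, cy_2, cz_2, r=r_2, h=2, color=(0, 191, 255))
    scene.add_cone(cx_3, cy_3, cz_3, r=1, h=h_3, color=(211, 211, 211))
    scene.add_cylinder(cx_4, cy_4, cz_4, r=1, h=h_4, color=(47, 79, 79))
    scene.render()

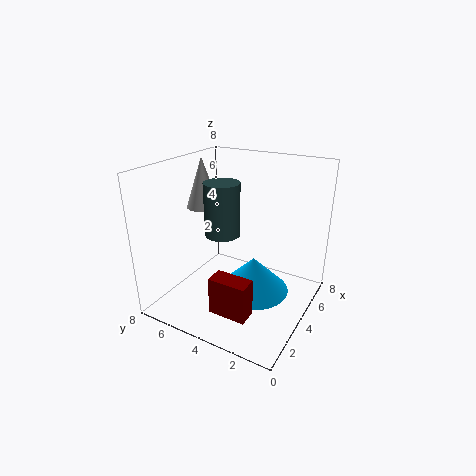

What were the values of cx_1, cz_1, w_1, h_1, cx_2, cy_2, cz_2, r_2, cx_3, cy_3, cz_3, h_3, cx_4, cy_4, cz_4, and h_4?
cx_1 = 1
cz_1 = 1
w_1 = 1
h_1 = 2
cx_2 = 4
cy_2 = 3
cz_2 = 1
r_2 = 2
cx_3 = 5
cy_3 = 7
cz_3 = 5
h_3 = 3
cx_4 = 4
cy_4 = 5
cz_4 = 4
h_4 = 3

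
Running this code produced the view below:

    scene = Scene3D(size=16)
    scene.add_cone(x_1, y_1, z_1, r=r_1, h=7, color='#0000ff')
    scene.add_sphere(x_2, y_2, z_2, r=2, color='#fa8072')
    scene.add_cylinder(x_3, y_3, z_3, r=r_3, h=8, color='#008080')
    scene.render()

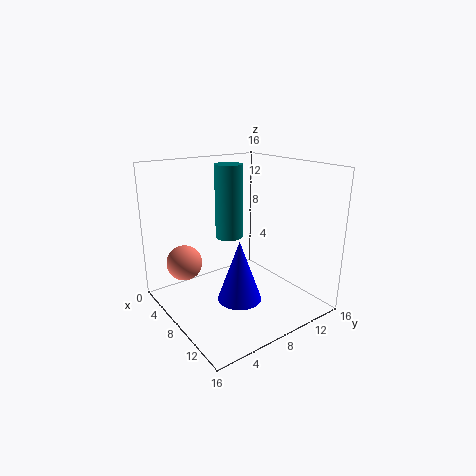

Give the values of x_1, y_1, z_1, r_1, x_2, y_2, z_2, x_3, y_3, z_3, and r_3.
x_1 = 9; y_1 = 7.5; z_1 = 1; r_1 = 2.5; x_2 = 4.5; y_2 = 3; z_2 = 5; x_3 = 7; y_3 = 7.5; z_3 = 8; r_3 = 1.5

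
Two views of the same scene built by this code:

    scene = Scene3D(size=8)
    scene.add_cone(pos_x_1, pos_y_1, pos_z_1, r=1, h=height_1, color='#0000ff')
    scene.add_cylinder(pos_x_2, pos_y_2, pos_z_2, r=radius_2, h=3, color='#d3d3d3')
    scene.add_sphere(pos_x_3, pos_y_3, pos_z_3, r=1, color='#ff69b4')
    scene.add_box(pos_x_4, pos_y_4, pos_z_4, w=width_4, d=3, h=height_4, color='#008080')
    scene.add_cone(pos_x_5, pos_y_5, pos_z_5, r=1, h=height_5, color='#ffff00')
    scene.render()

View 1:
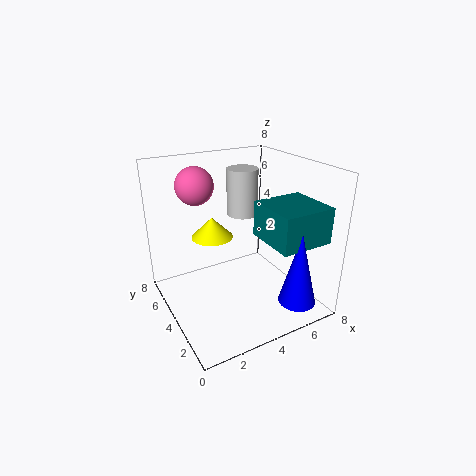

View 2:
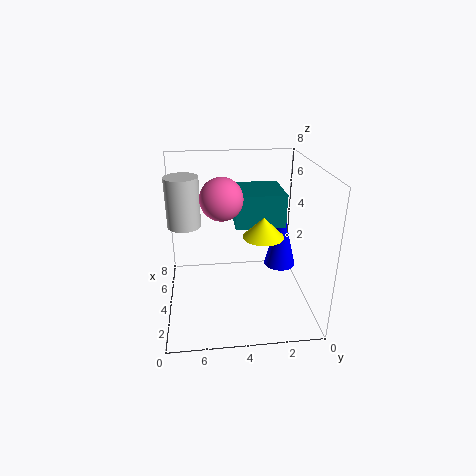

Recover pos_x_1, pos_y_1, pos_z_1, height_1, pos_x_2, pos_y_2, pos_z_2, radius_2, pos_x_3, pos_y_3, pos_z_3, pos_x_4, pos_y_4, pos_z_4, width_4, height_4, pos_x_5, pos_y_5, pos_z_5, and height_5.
pos_x_1 = 6
pos_y_1 = 1
pos_z_1 = 1
height_1 = 4
pos_x_2 = 6
pos_y_2 = 7
pos_z_2 = 4
radius_2 = 1
pos_x_3 = 2
pos_y_3 = 5
pos_z_3 = 7
pos_x_4 = 5
pos_y_4 = 1
pos_z_4 = 4
width_4 = 3
height_4 = 2
pos_x_5 = 2
pos_y_5 = 3
pos_z_5 = 5
height_5 = 1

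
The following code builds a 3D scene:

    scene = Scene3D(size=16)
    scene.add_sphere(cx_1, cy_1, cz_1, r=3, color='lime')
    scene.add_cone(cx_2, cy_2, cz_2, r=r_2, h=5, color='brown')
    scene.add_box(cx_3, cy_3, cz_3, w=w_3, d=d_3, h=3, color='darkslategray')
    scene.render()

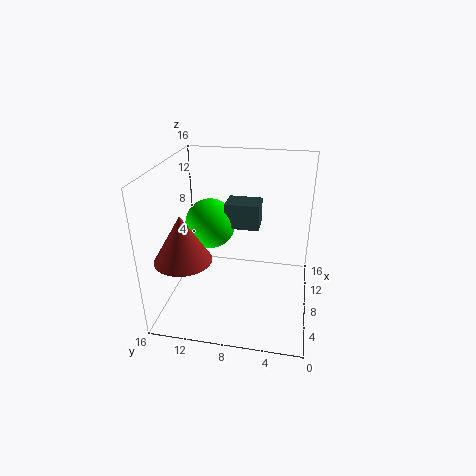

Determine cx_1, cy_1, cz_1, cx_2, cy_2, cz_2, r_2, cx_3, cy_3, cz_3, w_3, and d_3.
cx_1 = 11
cy_1 = 12
cz_1 = 8
cx_2 = 4
cy_2 = 13
cz_2 = 7
r_2 = 3
cx_3 = 10
cy_3 = 6
cz_3 = 8
w_3 = 3
d_3 = 4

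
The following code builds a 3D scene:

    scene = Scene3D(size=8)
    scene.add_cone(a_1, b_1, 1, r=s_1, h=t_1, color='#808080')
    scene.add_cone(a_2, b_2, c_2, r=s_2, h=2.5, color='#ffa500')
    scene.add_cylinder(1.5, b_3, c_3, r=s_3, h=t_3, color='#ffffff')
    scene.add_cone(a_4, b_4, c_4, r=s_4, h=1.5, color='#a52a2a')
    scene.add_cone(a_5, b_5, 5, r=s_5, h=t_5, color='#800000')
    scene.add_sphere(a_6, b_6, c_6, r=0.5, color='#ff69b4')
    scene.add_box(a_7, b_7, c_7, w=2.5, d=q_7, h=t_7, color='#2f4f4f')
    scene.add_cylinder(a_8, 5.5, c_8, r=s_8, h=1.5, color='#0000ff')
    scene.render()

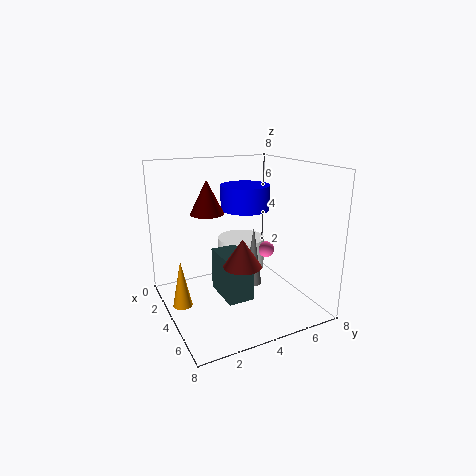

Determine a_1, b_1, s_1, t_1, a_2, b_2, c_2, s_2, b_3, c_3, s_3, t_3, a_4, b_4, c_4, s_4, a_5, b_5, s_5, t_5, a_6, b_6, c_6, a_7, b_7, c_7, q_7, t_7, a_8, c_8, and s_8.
a_1 = 4
b_1 = 5
s_1 = 0.5
t_1 = 3.5
a_2 = 4.5
b_2 = 0.5
c_2 = 1
s_2 = 0.5
b_3 = 5.5
c_3 = 1
s_3 = 1.5
t_3 = 2
a_4 = 5.5
b_4 = 3.5
c_4 = 3
s_4 = 1
a_5 = 2
b_5 = 3
s_5 = 1
t_5 = 2
a_6 = 3
b_6 = 6.5
c_6 = 2.5
a_7 = 2.5
b_7 = 3
c_7 = 0.5
q_7 = 1.5
t_7 = 2.5
a_8 = 2
c_8 = 5
s_8 = 1.5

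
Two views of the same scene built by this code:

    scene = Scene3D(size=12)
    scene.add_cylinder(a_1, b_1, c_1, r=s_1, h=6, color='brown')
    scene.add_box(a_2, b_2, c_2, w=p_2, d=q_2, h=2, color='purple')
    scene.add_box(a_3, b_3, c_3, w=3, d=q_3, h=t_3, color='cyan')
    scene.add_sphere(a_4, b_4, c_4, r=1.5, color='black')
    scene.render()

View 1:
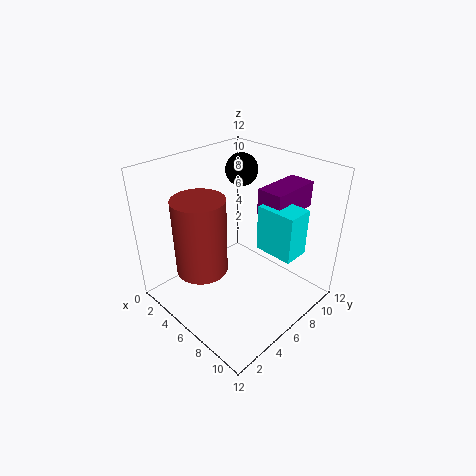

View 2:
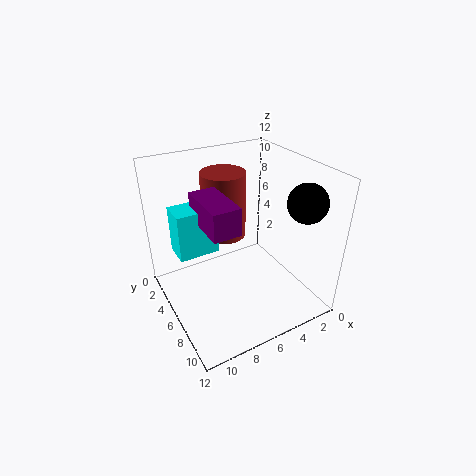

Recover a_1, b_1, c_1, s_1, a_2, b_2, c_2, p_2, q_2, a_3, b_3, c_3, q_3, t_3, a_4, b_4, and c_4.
a_1 = 5.5
b_1 = 2.5
c_1 = 4.5
s_1 = 2
a_2 = 8
b_2 = 6
c_2 = 9
p_2 = 2
q_2 = 4
a_3 = 8.5
b_3 = 5.5
c_3 = 6.5
q_3 = 2
t_3 = 3.5
a_4 = 2.5
b_4 = 10
c_4 = 10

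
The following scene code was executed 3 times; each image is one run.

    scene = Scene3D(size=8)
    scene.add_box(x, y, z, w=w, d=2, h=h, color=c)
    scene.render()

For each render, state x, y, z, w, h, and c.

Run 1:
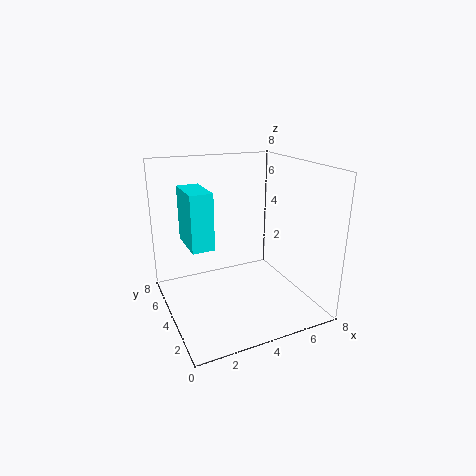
x = 0.5; y = 1; z = 5; w = 1; h = 2.5; c = 'cyan'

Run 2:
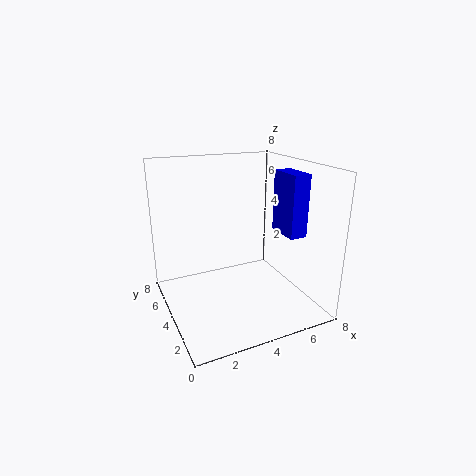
x = 6.5; y = 2.5; z = 4; w = 1; h = 3.5; c = 'blue'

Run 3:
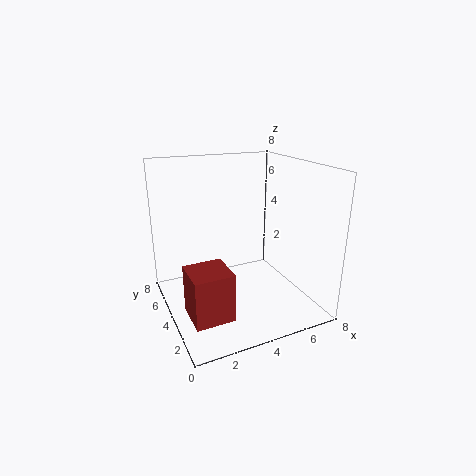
x = 0.5; y = 1; z = 1; w = 2; h = 2.5; c = 'brown'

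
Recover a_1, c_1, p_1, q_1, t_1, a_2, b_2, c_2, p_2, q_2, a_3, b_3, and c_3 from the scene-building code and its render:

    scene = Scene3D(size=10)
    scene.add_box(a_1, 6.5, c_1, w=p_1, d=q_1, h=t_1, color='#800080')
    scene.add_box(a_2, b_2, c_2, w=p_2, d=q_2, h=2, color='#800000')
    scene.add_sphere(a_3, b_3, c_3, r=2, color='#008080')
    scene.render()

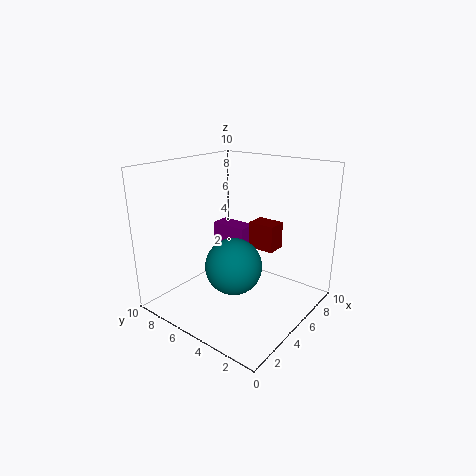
a_1 = 7.5
c_1 = 0.5
p_1 = 1.5
q_1 = 3
t_1 = 4
a_2 = 7
b_2 = 3.5
c_2 = 3.5
p_2 = 1.5
q_2 = 2
a_3 = 4.5
b_3 = 5
c_3 = 3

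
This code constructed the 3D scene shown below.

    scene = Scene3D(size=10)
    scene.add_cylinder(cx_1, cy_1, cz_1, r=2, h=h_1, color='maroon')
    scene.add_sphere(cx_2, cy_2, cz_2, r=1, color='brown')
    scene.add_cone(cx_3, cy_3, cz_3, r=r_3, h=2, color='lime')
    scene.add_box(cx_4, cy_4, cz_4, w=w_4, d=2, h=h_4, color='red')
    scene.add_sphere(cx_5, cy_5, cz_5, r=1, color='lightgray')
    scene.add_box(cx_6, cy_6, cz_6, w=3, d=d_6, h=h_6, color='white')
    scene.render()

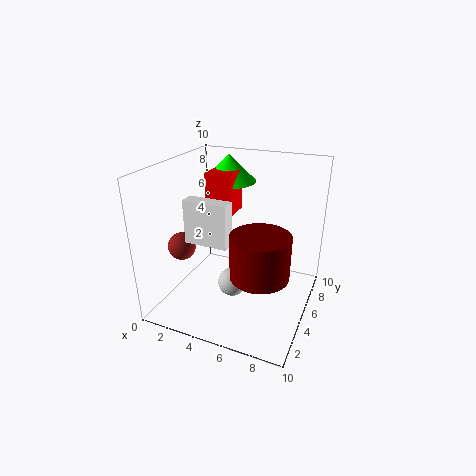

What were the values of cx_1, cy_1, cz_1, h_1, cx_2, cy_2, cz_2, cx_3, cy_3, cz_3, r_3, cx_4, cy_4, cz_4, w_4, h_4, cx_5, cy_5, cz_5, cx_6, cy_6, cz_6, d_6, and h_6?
cx_1 = 7, cy_1 = 4, cz_1 = 3, h_1 = 3, cx_2 = 1, cy_2 = 4, cz_2 = 4, cx_3 = 3, cy_3 = 8, cz_3 = 8, r_3 = 2, cx_4 = 2, cy_4 = 6, cz_4 = 6, w_4 = 2, h_4 = 3, cx_5 = 5, cy_5 = 4, cz_5 = 2, cx_6 = 2, cy_6 = 3, cz_6 = 5, d_6 = 1, h_6 = 3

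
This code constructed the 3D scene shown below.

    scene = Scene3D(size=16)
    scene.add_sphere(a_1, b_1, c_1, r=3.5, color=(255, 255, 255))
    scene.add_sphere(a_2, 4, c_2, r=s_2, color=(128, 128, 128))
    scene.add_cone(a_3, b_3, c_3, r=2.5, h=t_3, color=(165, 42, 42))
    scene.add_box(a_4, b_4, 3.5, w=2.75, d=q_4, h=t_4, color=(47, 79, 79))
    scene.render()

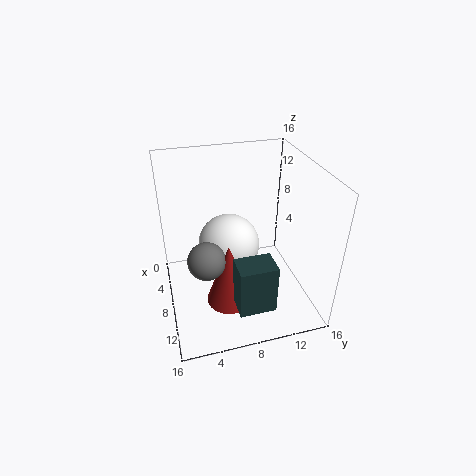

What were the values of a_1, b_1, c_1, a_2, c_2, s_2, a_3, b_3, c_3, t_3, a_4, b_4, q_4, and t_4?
a_1 = 6.75, b_1 = 7.25, c_1 = 6.5, a_2 = 10.25, c_2 = 7.25, s_2 = 2, a_3 = 10.75, b_3 = 6.25, c_3 = 2, t_3 = 7, a_4 = 12.5, b_4 = 6.25, q_4 = 3.75, t_4 = 5.25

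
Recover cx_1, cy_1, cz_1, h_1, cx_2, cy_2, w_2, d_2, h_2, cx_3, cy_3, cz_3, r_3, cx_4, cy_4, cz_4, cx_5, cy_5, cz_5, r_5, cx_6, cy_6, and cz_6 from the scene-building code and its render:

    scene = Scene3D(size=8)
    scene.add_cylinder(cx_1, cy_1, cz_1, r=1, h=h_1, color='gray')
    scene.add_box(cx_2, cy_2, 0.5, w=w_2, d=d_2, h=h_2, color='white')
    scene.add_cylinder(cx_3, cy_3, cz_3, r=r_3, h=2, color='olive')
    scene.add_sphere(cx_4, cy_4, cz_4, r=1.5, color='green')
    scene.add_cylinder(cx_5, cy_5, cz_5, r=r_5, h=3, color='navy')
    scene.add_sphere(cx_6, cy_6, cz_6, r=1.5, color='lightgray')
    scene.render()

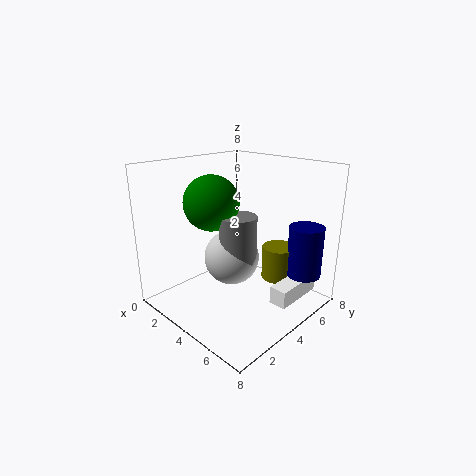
cx_1 = 4.5; cy_1 = 3.5; cz_1 = 3; h_1 = 2.5; cx_2 = 6; cy_2 = 4.5; w_2 = 1; d_2 = 3; h_2 = 1; cx_3 = 5; cy_3 = 6.5; cz_3 = 1; r_3 = 1; cx_4 = 3; cy_4 = 3; cz_4 = 6; cx_5 = 6.5; cy_5 = 7; cz_5 = 1.5; r_5 = 1; cx_6 = 4; cy_6 = 3.5; cz_6 = 3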